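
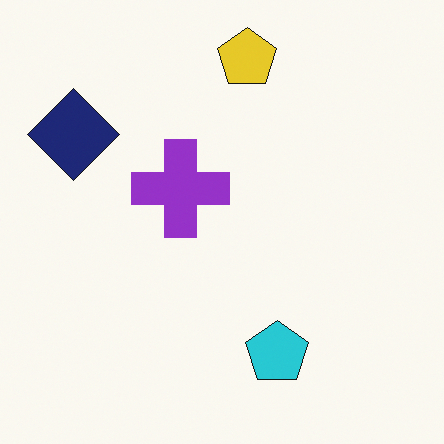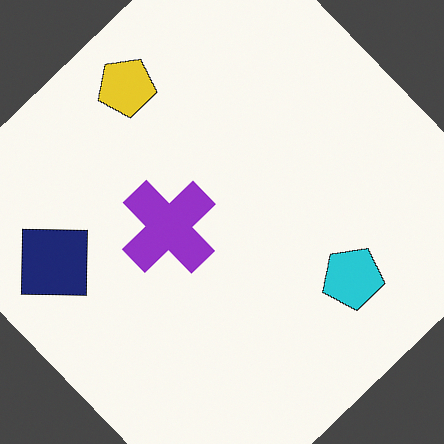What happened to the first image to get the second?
The image was rotated counter-clockwise by a large amount — several tens of degrees.

Every shape is tilted by the same angle and the image corners show triangular fill wedges — a whole-image rotation by a non-right angle.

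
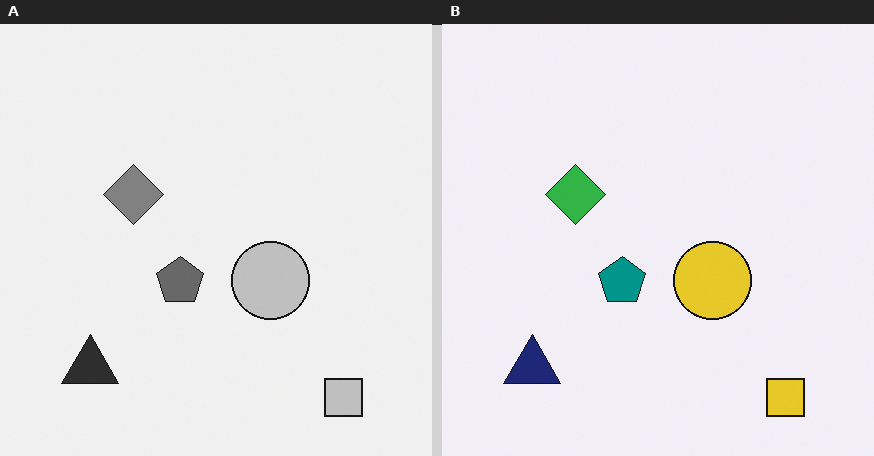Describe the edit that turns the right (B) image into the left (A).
The image was converted to grayscale.

All color is removed — every shape is now a shade of grey.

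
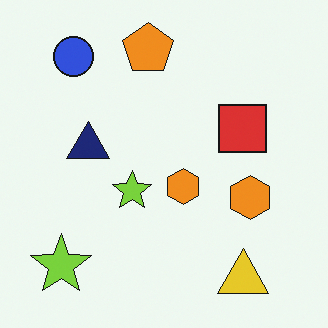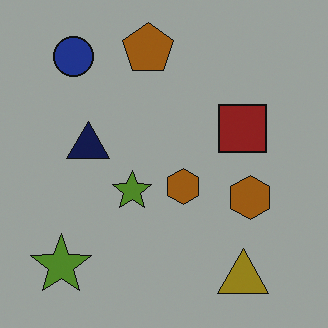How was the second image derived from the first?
The second image is the first darkened a lot.

Every pixel — background and shapes alike — is uniformly darkened.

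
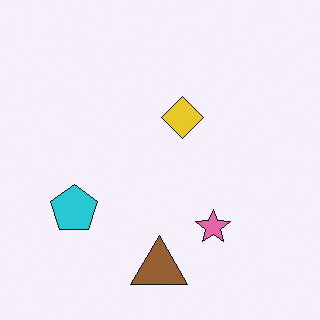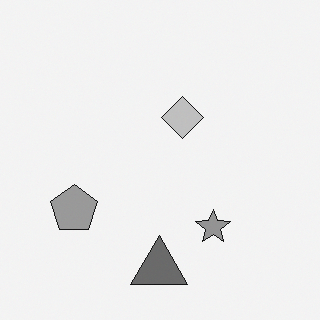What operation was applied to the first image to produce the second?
The transformation is: converted to grayscale.

All color is removed — every shape is now a shade of grey.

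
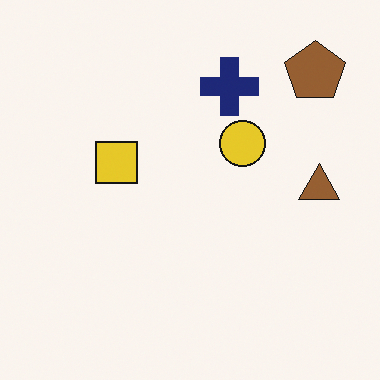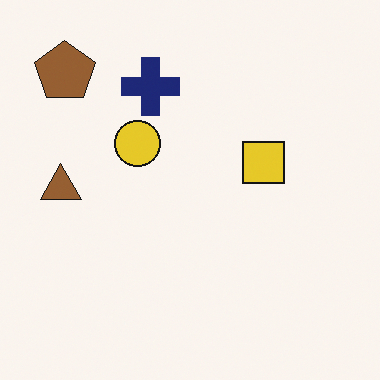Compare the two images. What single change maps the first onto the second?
The second image is the first flipped horizontally (left ↔ right).

The brown triangle is in the right of the first image and the left of the second — shapes on opposite sides of the vertical midline have swapped in a mirror flip.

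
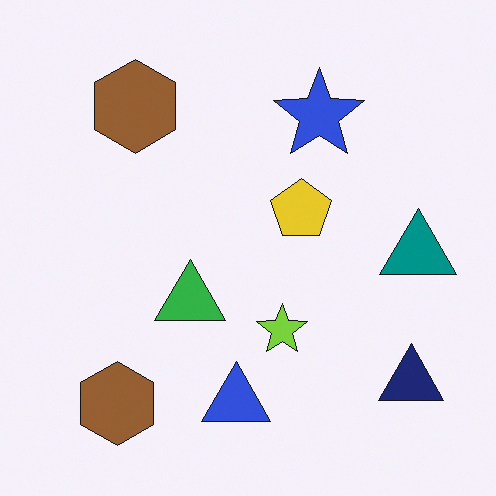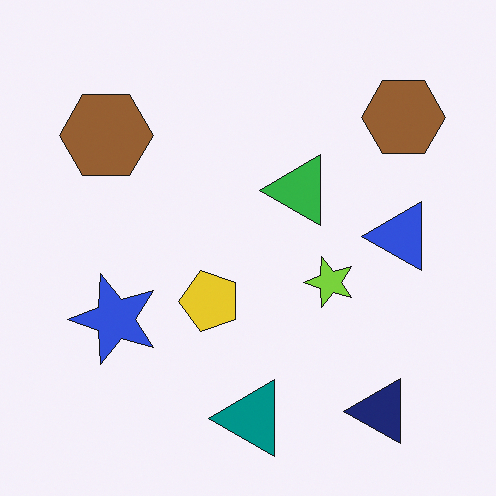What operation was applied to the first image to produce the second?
This is the original image transposed (reflected across the top-left ↔ bottom-right diagonal).

Shapes have swapped their row and column positions — what was in the top-right is now in the bottom-left — a diagonal reflection.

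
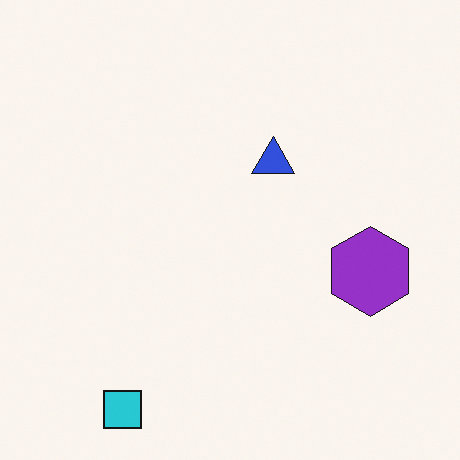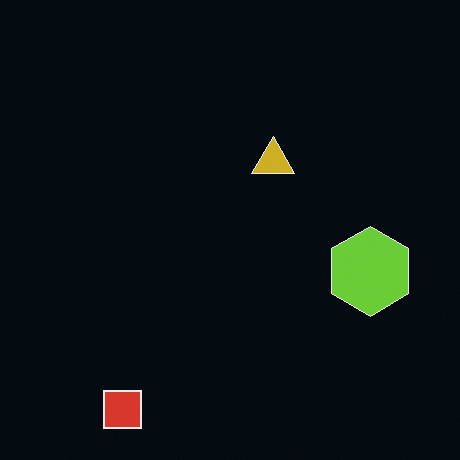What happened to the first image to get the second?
Color-inverted (negative).

The light background has become dark and every shape's color is its complement — a photographic negative.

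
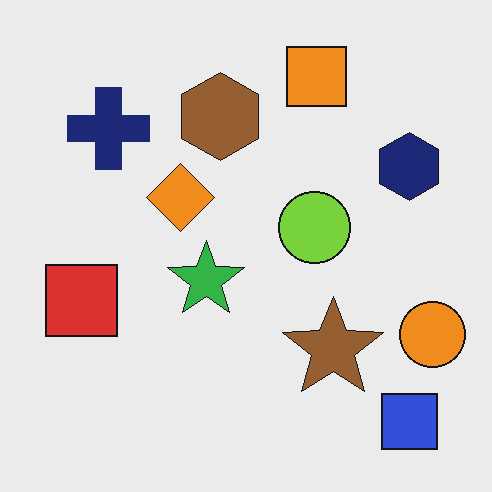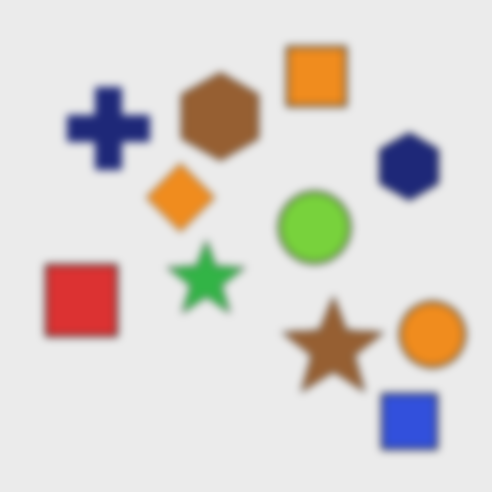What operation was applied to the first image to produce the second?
It was noticeably gaussian-blurred.

Shape edges and outlines are uniformly softened across the whole image.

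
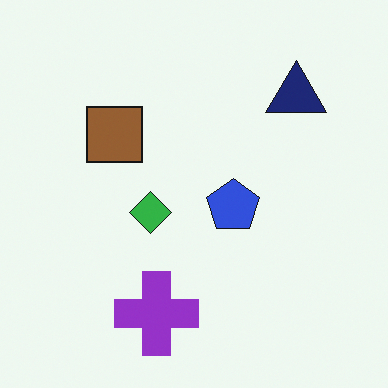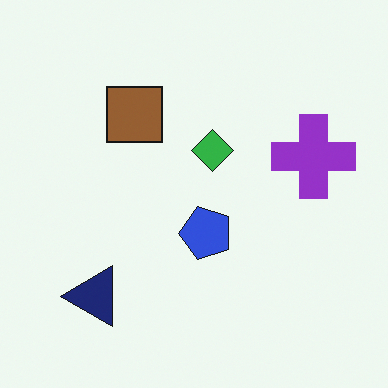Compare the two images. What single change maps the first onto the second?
The image was transposed (reflected across the top-left ↔ bottom-right diagonal).

Shapes have swapped their row and column positions — what was in the top-right is now in the bottom-left — a diagonal reflection.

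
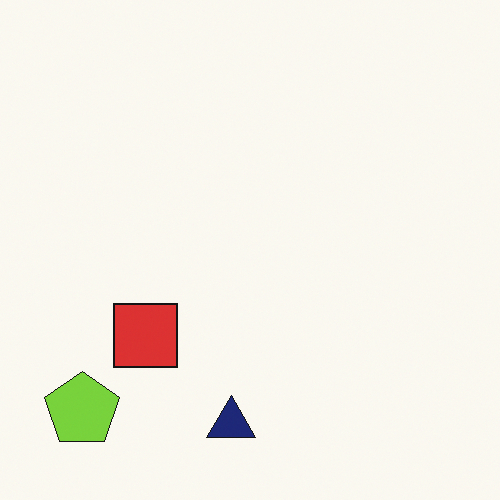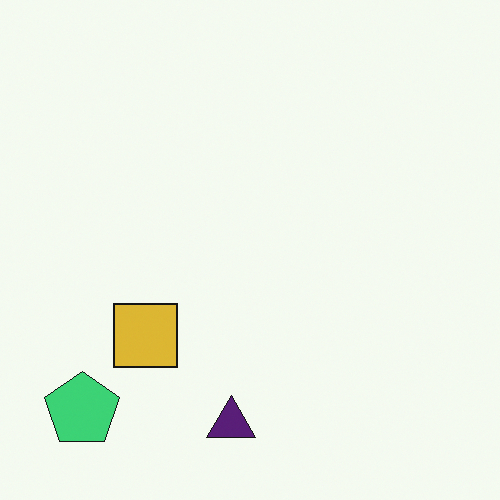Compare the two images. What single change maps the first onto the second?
The image was hue-shifted by a small amount.

Every shape's color has rotated by the same amount around the hue wheel — a uniform hue shift.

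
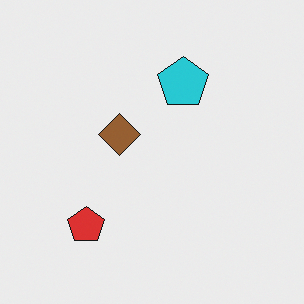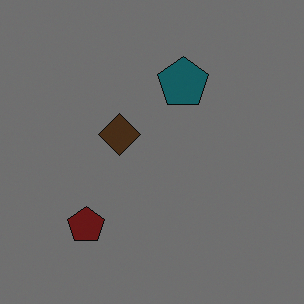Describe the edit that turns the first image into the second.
It was substantially darkened.

Every pixel — background and shapes alike — is uniformly darkened.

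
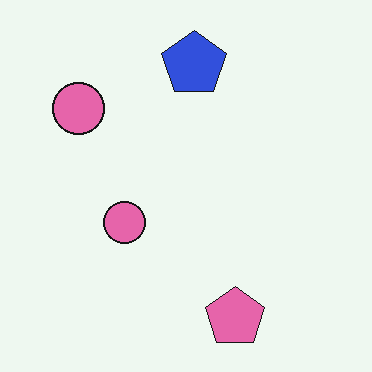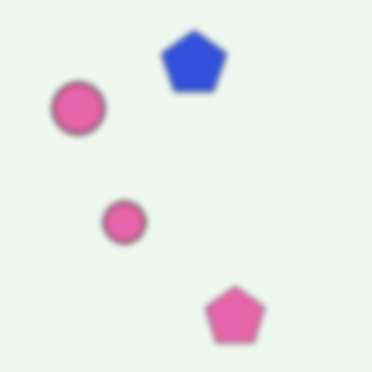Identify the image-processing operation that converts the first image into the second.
This is the original image moderately blurred.

Shape edges and outlines are uniformly softened across the whole image.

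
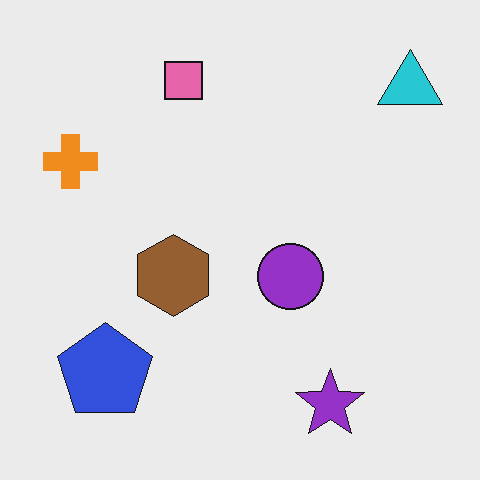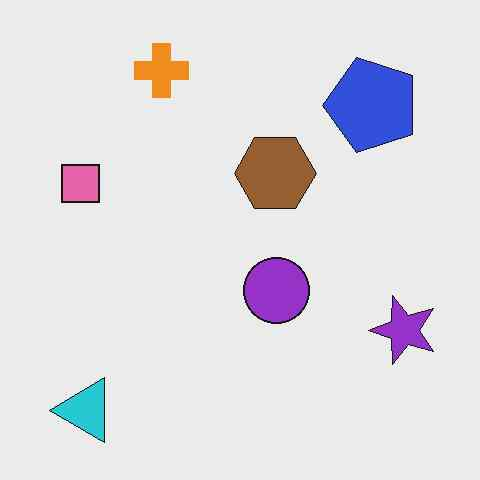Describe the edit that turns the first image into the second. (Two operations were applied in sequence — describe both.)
The transformation is: transposed (reflected across the top-left ↔ bottom-right diagonal), then JPEG-compressed with visible artifacts.

Shapes have swapped their row and column positions — what was in the top-right is now in the bottom-left — a diagonal reflection. Blocky 8×8 compression artifacts appear around shape edges and the flat background shows ringing — characteristic JPEG degradation.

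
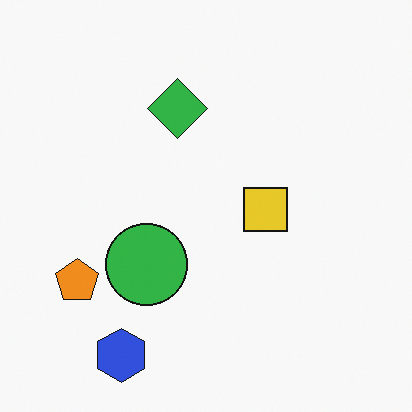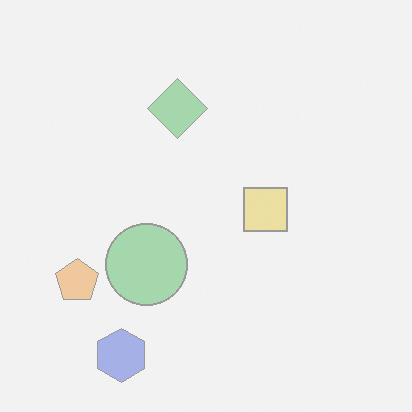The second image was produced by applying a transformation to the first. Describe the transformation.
This is the original image given much lower contrast.

Tones are pushed toward mid-grey across the whole image — a global contrast change.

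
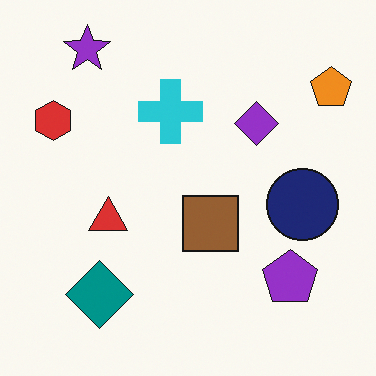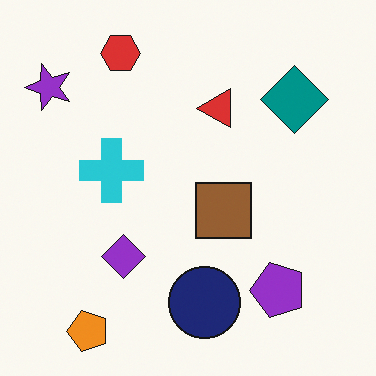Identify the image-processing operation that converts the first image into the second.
This is the original image transposed (reflected across the top-left ↔ bottom-right diagonal).

Shapes have swapped their row and column positions — what was in the top-right is now in the bottom-left — a diagonal reflection.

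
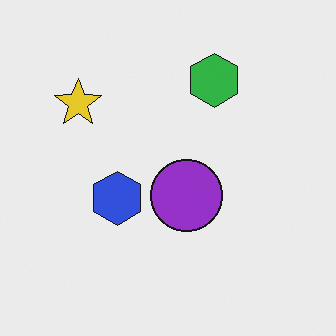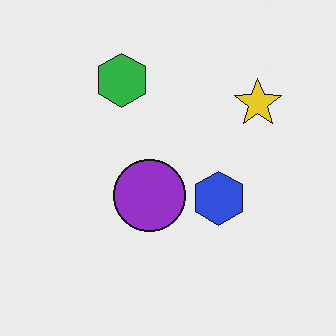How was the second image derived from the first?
The image was flipped horizontally (left ↔ right).

The yellow star is in the top-left of the first image and the top-right of the second — shapes on opposite sides of the vertical midline have swapped in a mirror flip.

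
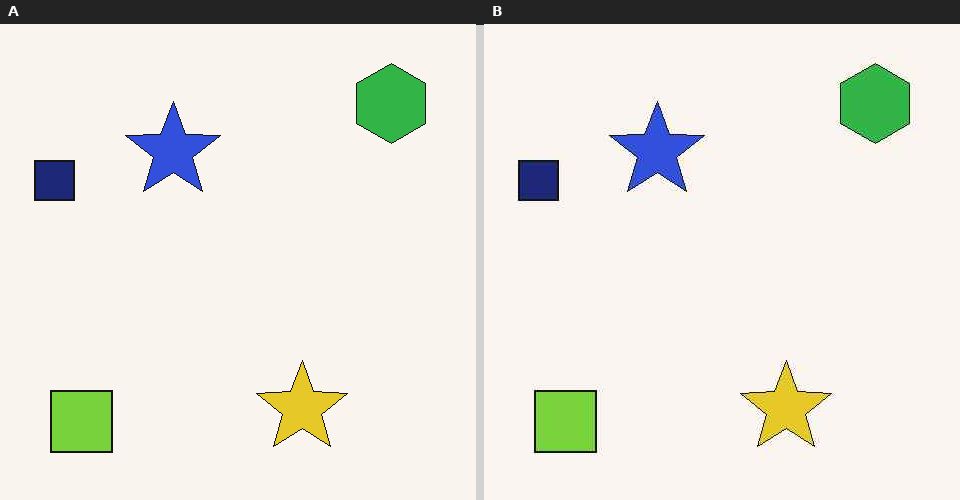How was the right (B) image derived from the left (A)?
The image was given moderate JPEG compression.

Blocky 8×8 compression artifacts appear around shape edges and the flat background shows ringing — characteristic JPEG degradation.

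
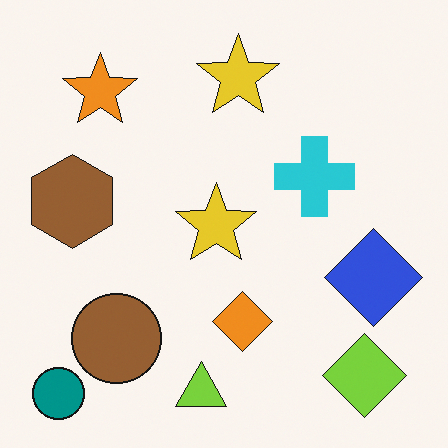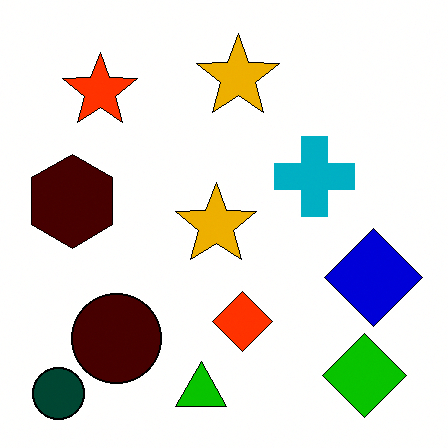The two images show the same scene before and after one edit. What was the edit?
The second image is the first given much higher contrast.

Tones are pushed away from mid-grey across the whole image — a global contrast change.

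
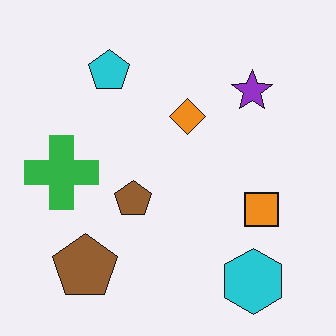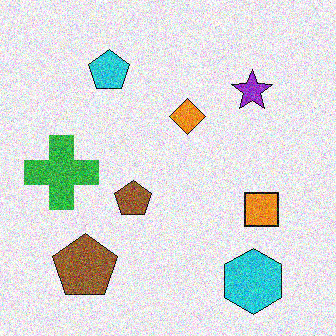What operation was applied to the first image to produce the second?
The image was degraded with a thick layer of grain.

Random speckle covers the whole image, including the flat background.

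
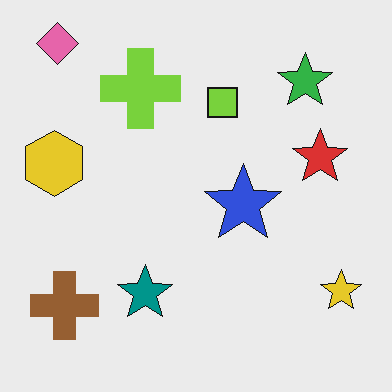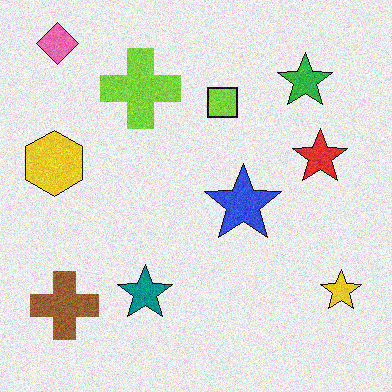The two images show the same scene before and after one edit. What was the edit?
Degraded with moderate additive noise.

Random speckle covers the whole image, including the flat background.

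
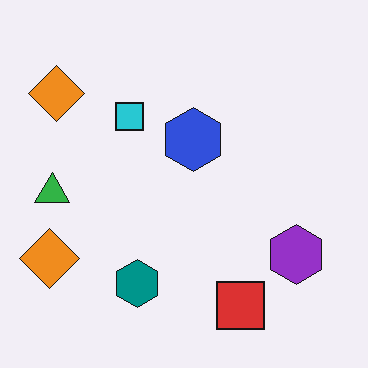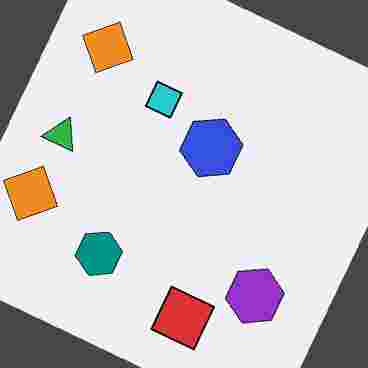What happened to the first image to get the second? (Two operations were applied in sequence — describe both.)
Rotated clockwise by a clearly visible amount, then degraded with heavy JPEG compression.

Every shape is tilted by the same angle and the image corners show triangular fill wedges — a whole-image rotation by a non-right angle. Blocky 8×8 compression artifacts appear around shape edges and the flat background shows ringing — characteristic JPEG degradation.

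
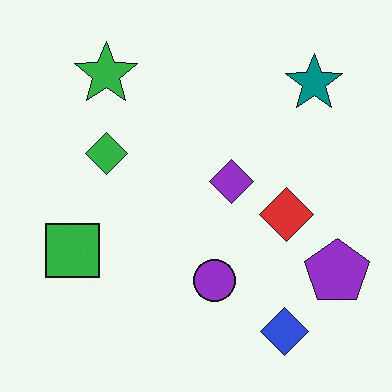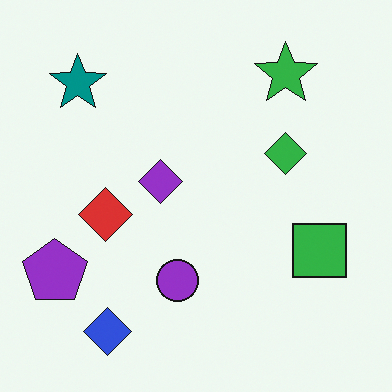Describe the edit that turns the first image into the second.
The transformation is: flipped horizontally (left ↔ right).

The purple pentagon is in the bottom-right of the first image and the bottom-left of the second — shapes on opposite sides of the vertical midline have swapped in a mirror flip.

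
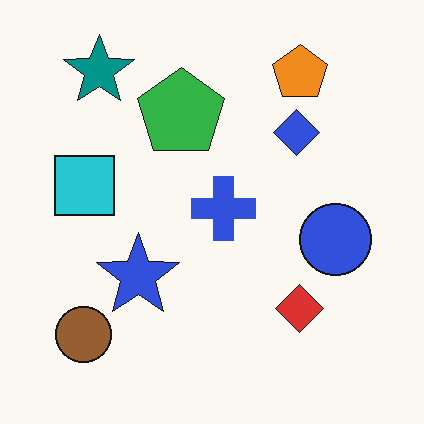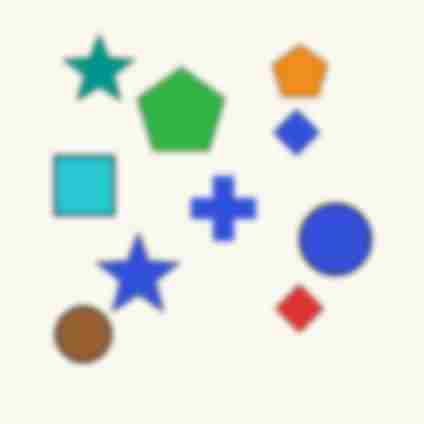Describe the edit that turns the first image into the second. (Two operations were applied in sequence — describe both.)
This is the original image noticeably gaussian-blurred, then heavily JPEG-compressed with obvious blocking artifacts.

Shape edges and outlines are uniformly softened across the whole image. Blocky 8×8 compression artifacts appear around shape edges and the flat background shows ringing — characteristic JPEG degradation.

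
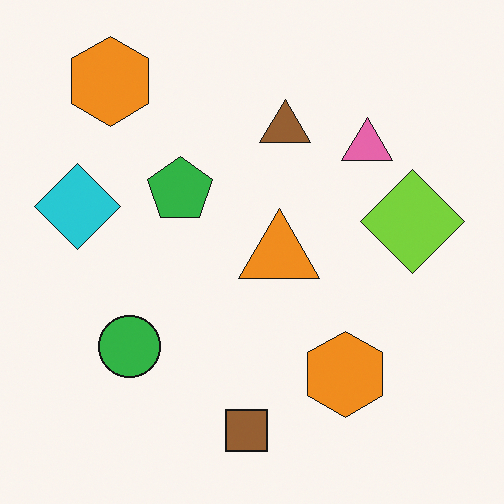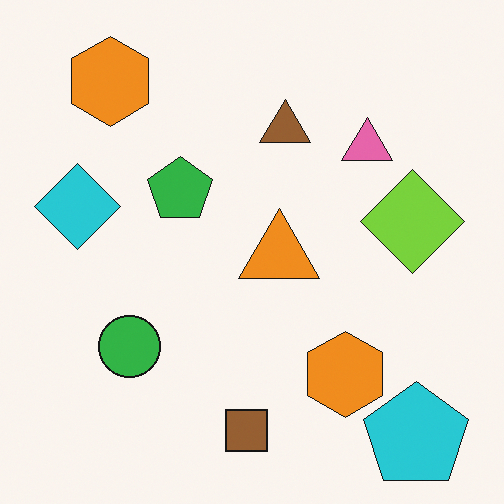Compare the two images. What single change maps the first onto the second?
The transformation is: overlaid with an additional cyan pentagon.

A cyan pentagon appears in the second image that is absent from the first.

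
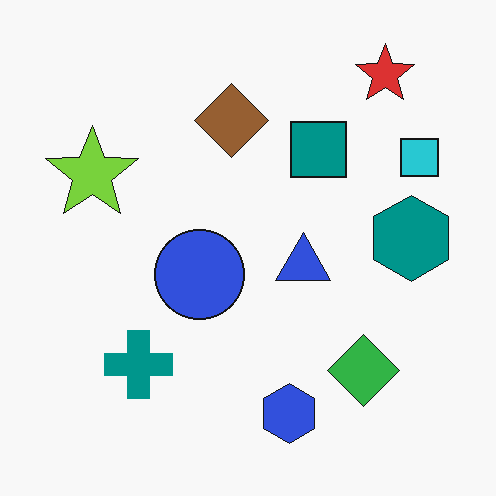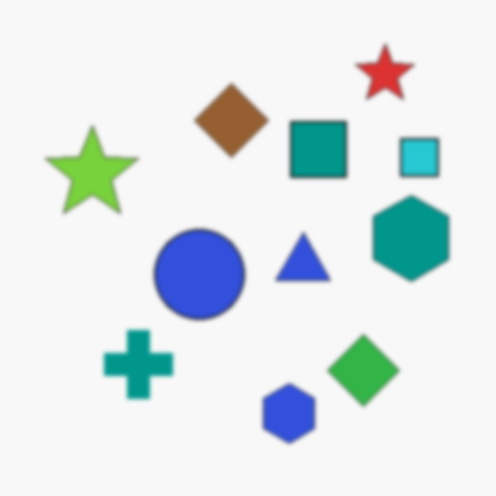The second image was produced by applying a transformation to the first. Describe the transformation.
The image was slightly softened.

Shape edges and outlines are uniformly softened across the whole image.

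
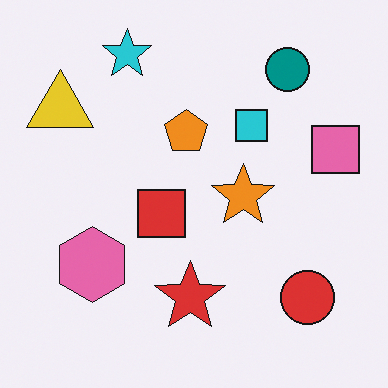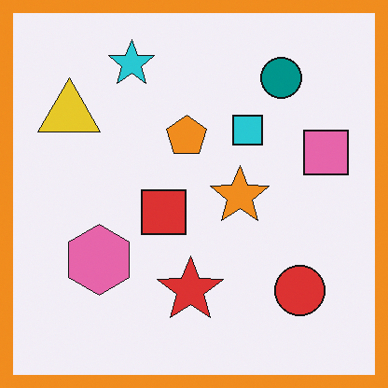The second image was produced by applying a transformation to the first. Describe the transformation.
The image was framed with a orange border.

A solid orange frame runs around the edge of the second image, with the content slightly shrunk inside it.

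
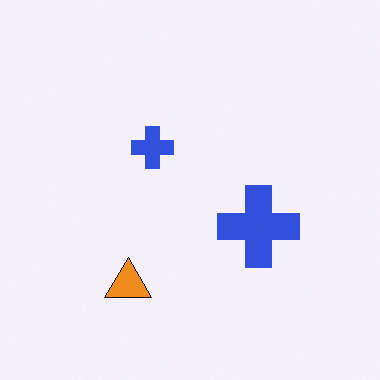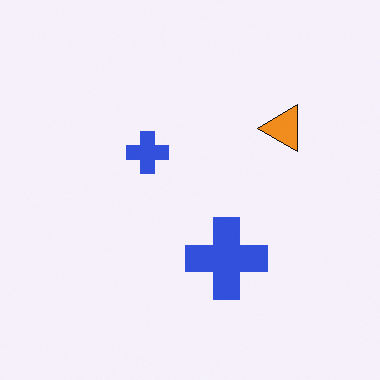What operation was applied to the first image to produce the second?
The image was transposed (reflected across the top-left ↔ bottom-right diagonal).

Shapes have swapped their row and column positions — what was in the top-right is now in the bottom-left — a diagonal reflection.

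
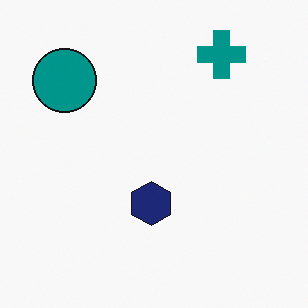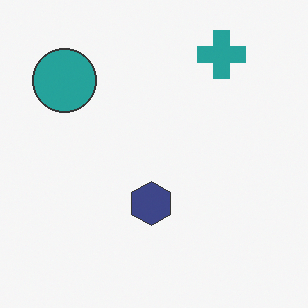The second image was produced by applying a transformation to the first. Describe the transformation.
The second image is the first given slightly reduced contrast.

Tones are pushed toward mid-grey across the whole image — a global contrast change.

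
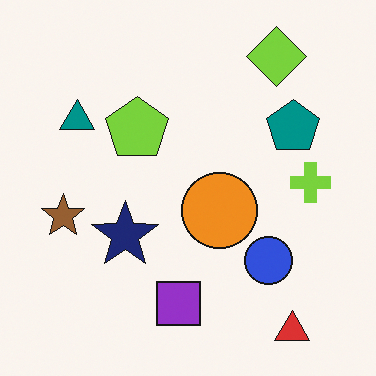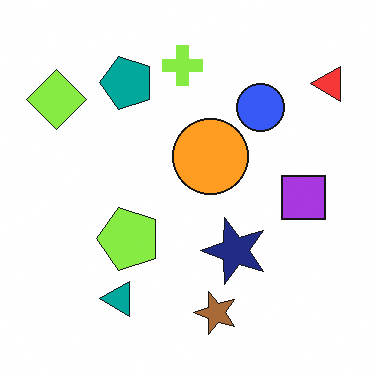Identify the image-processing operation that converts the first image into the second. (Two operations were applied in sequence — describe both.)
The second image is the first slightly brightened, then rotated 90° counter-clockwise.

Every pixel — background and shapes alike — is uniformly brightened. The red triangle sits in the bottom-right of the first image and the top-right of the second — consistent with a whole-image 90° counter-clockwise rotation.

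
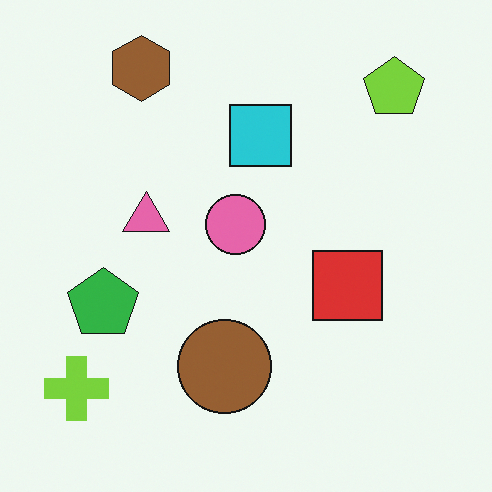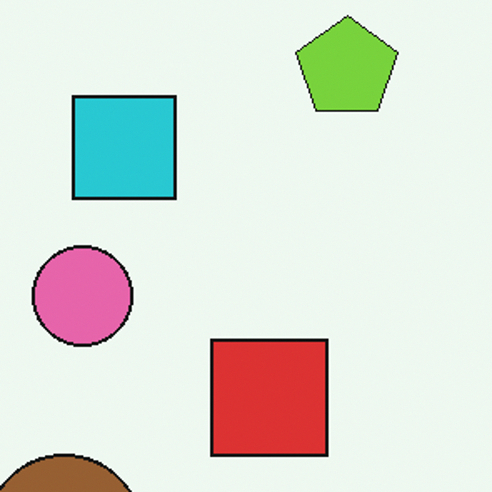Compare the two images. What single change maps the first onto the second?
This is the original image cropped tightly and scaled back up.

The visible shapes are larger and the field of view is narrower; shapes near the original edges may be partly or wholly outside the frame — a crop-and-rescale.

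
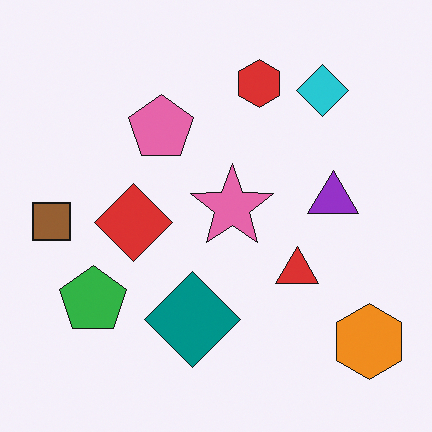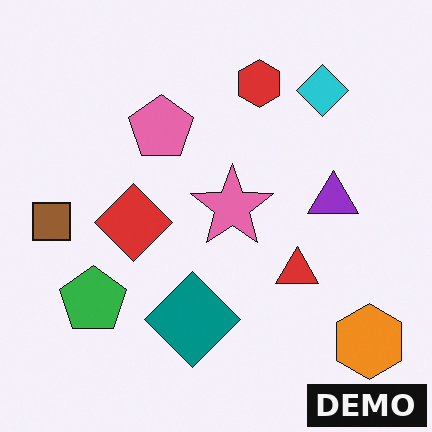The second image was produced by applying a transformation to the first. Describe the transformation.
It was watermarked with the text "DEMO" in the lower-right corner.

A dark label reading "DEMO" appears in the lower-right corner.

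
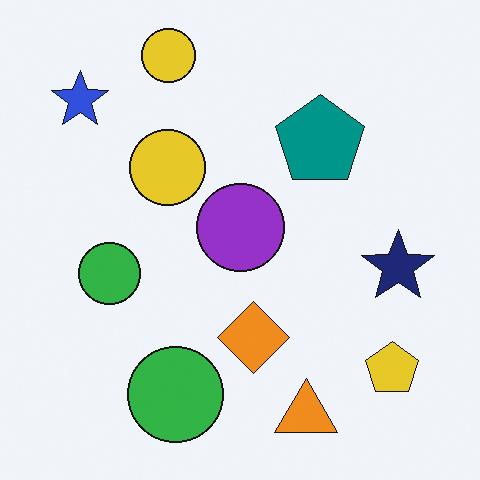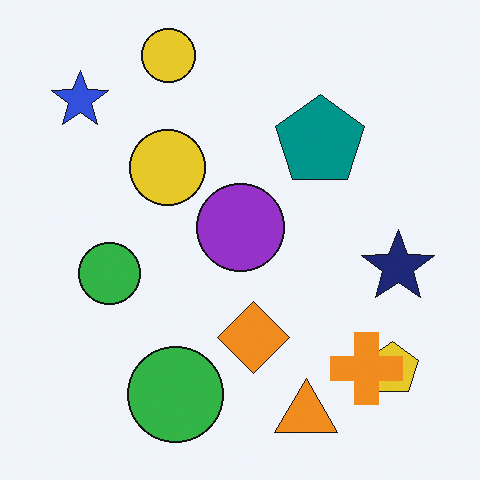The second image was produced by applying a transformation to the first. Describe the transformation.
The second image is the first overlaid with an additional orange cross.

An orange cross appears in the second image that is absent from the first.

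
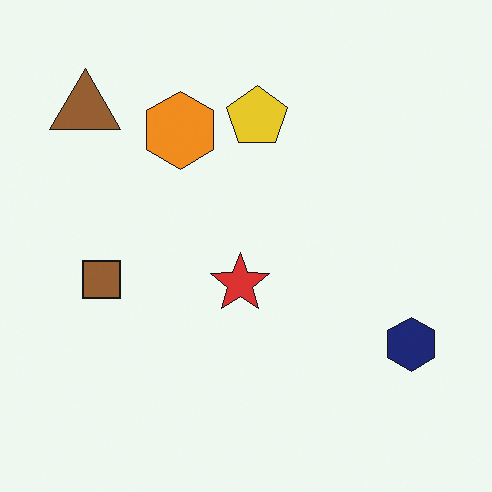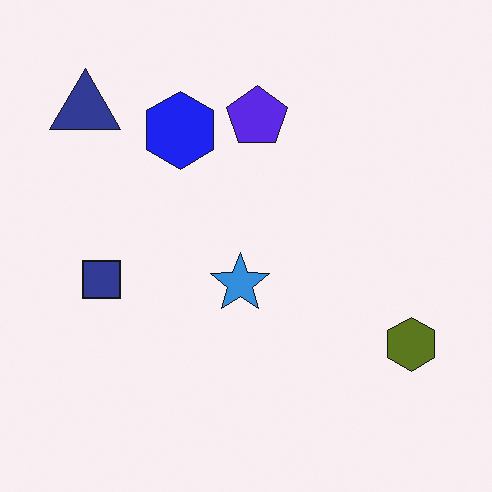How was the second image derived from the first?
The second image is the first hue-shifted by a large amount.

Every shape's color has rotated by the same amount around the hue wheel — a uniform hue shift.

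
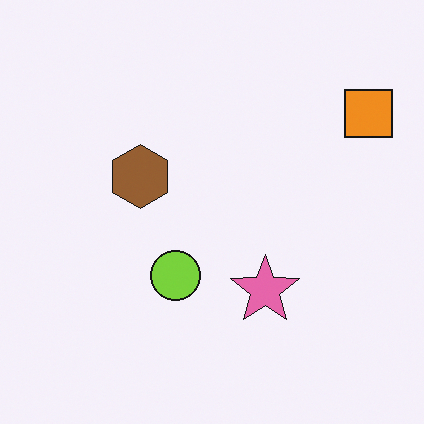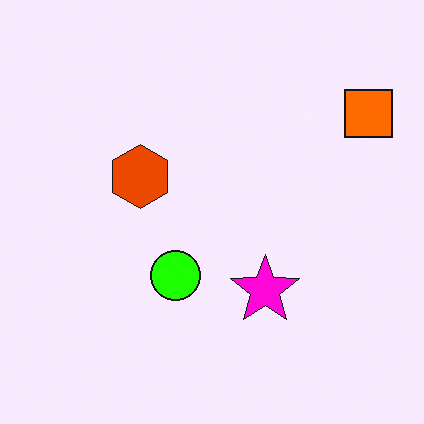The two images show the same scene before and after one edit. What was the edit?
The transformation is: made much more vivid (saturation change).

All colors are more vivid — a global saturation change.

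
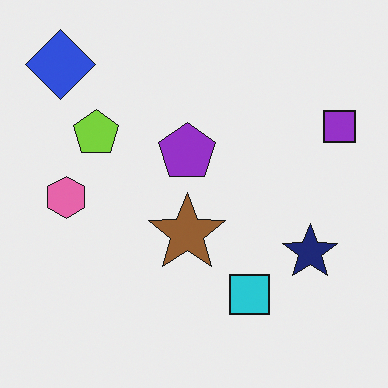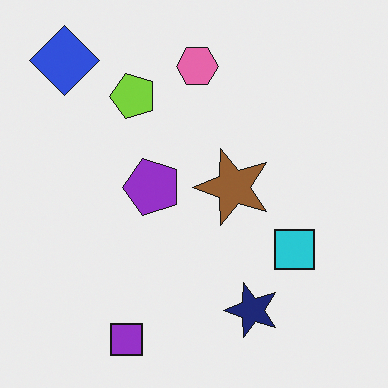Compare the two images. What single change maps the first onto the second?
This is the original image transposed (reflected across the top-left ↔ bottom-right diagonal).

Shapes have swapped their row and column positions — what was in the top-right is now in the bottom-left — a diagonal reflection.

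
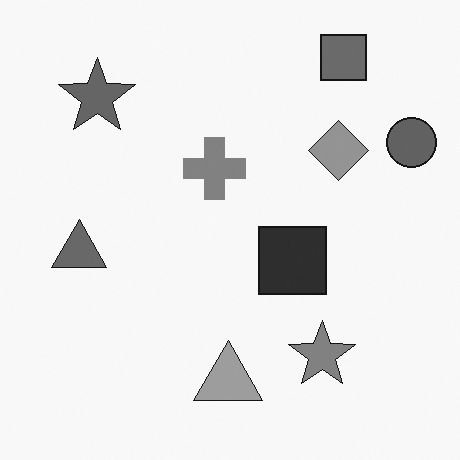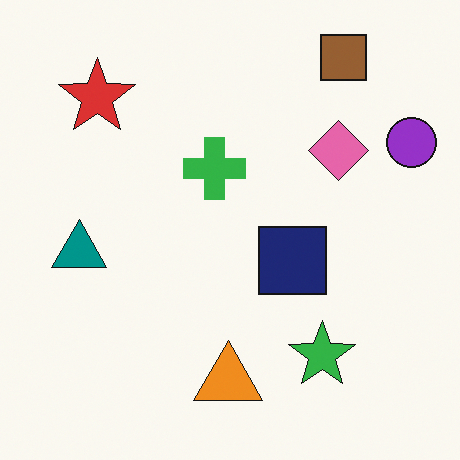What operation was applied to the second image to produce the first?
The first image is the second converted to grayscale.

All color is removed — every shape is now a shade of grey.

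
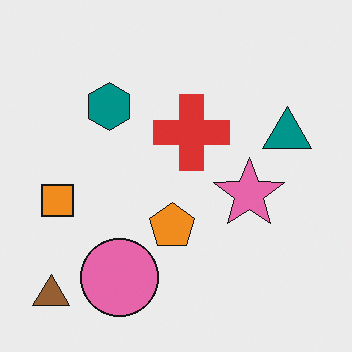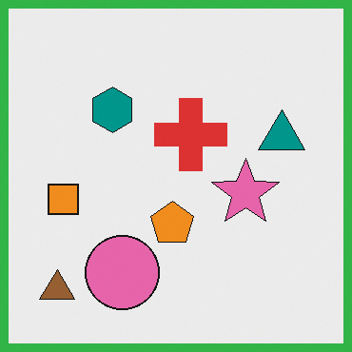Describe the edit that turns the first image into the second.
Framed with a green border.

A solid green frame runs around the edge of the second image, with the content slightly shrunk inside it.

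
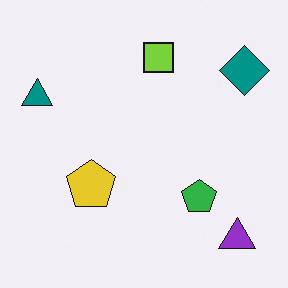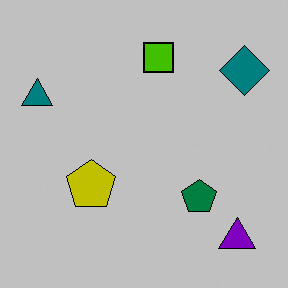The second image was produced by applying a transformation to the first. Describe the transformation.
The transformation is: aggressively posterized.

Each flat color has snapped to a coarser quantized level — most visibly, the near-white background has dropped to a flat grey.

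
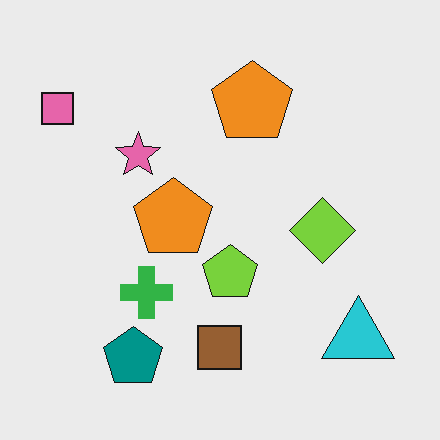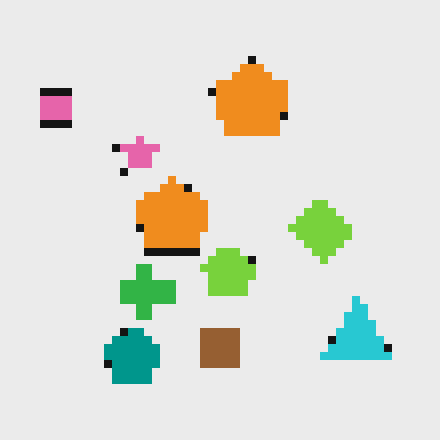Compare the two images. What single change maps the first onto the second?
The transformation is: pixelated into visible square blocks.

Shapes are reduced to large square blocks; fine edges and outlines are lost — a downscale-then-upscale (mosaic) effect.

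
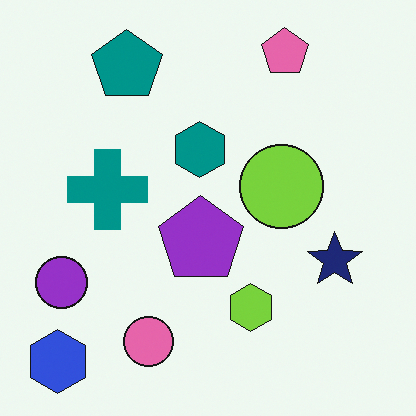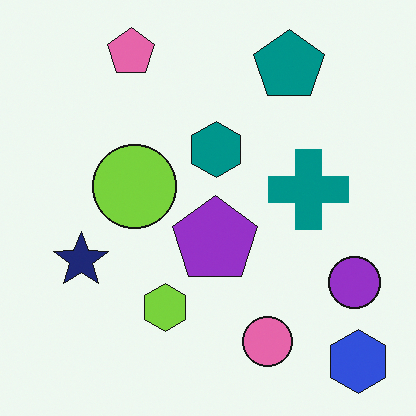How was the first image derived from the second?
The transformation is: flipped horizontally (left ↔ right).

The blue hexagon is in the bottom-right of the second image and the bottom-left of the first — shapes on opposite sides of the vertical midline have swapped in a mirror flip.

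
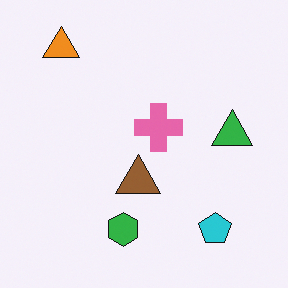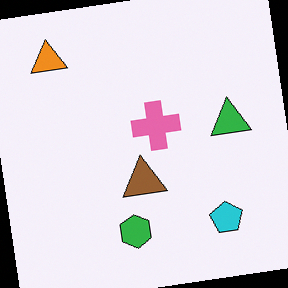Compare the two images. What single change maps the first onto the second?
The transformation is: rotated counter-clockwise by a small amount.

Every shape is tilted by the same angle and the image corners show triangular fill wedges — a whole-image rotation by a non-right angle.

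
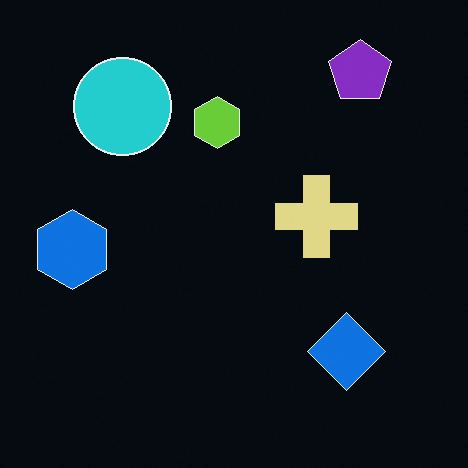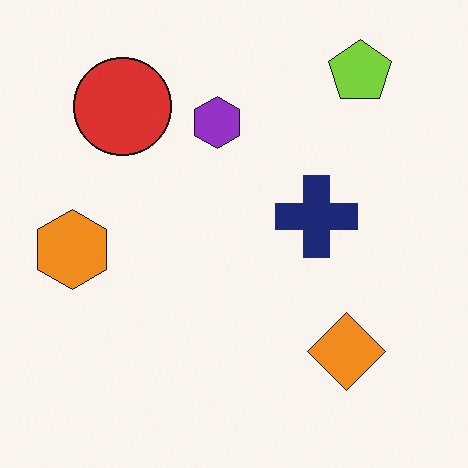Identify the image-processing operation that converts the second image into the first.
Color-inverted (negative).

The light background has become dark and every shape's color is its complement — a photographic negative.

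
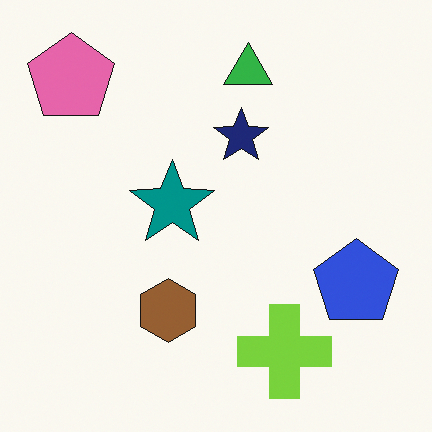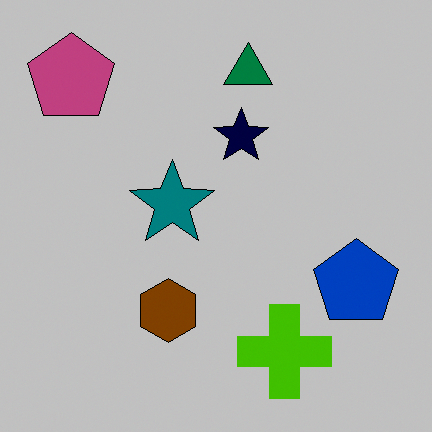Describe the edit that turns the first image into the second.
The transformation is: heavily posterized to just a handful of flat colors.

Each flat color has snapped to a coarser quantized level — most visibly, the near-white background has dropped to a flat grey.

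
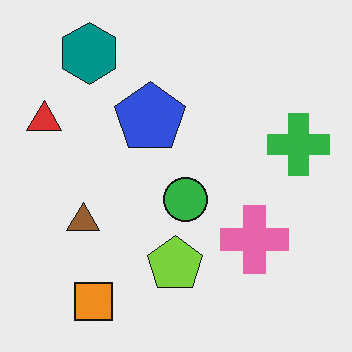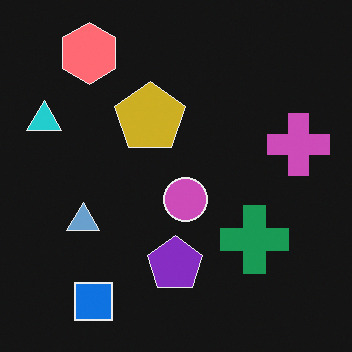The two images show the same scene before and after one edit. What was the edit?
The transformation is: color-inverted (negative).

The light background has become dark and every shape's color is its complement — a photographic negative.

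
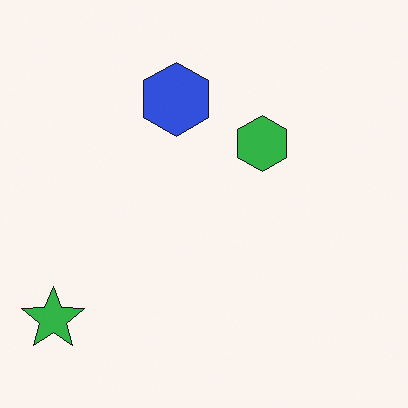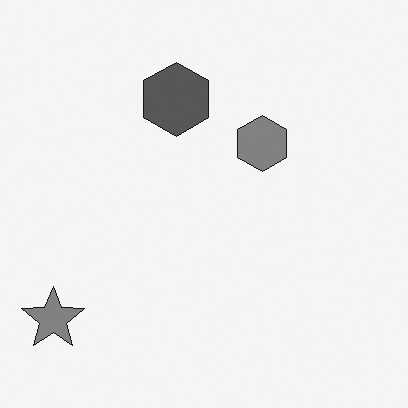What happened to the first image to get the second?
Converted to grayscale.

All color is removed — every shape is now a shade of grey.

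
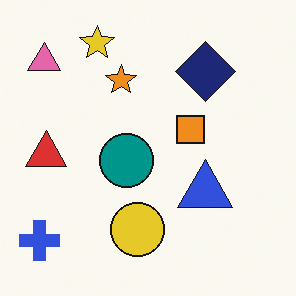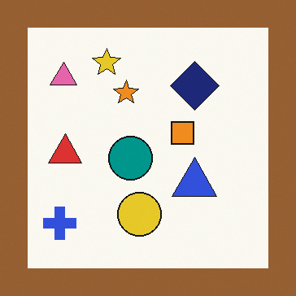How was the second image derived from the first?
The image was framed with a brown border.

A solid brown frame runs around the edge of the second image, with the content slightly shrunk inside it.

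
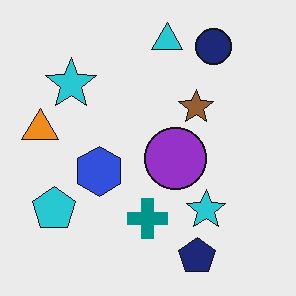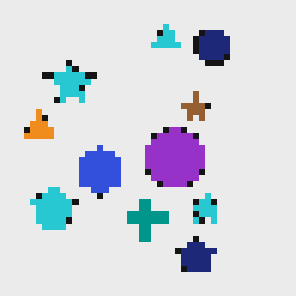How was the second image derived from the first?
The image was pixelated into visible square blocks.

Shapes are reduced to large square blocks; fine edges and outlines are lost — a downscale-then-upscale (mosaic) effect.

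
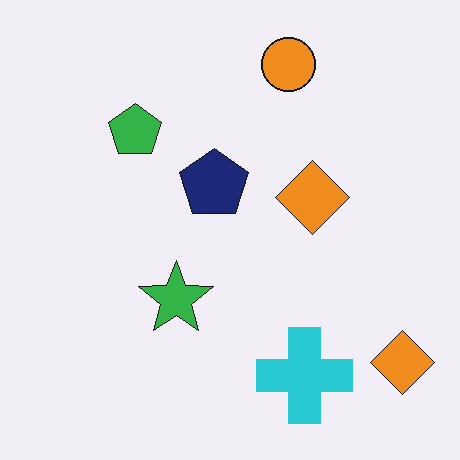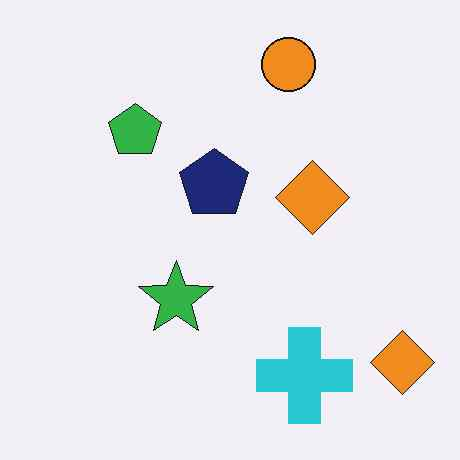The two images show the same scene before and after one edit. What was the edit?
The second image is the first JPEG-compressed with visible artifacts.

Blocky 8×8 compression artifacts appear around shape edges and the flat background shows ringing — characteristic JPEG degradation.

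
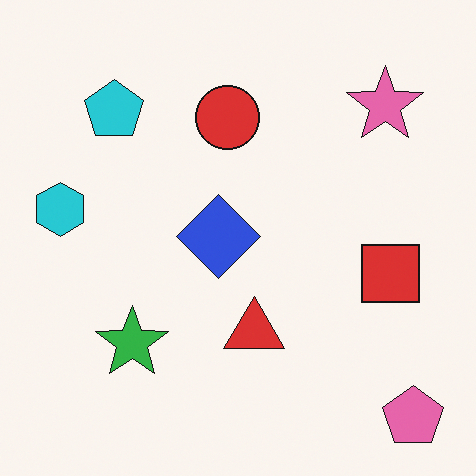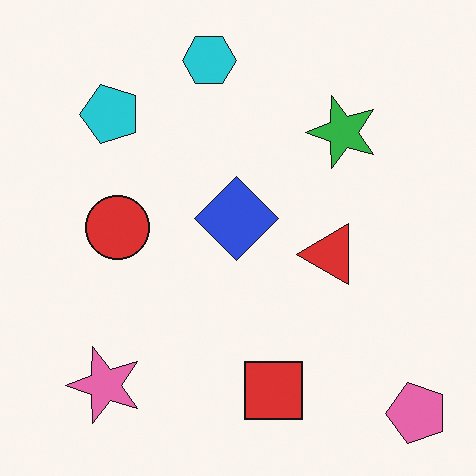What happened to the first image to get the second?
The image was transposed (reflected across the top-left ↔ bottom-right diagonal).

Shapes have swapped their row and column positions — what was in the top-right is now in the bottom-left — a diagonal reflection.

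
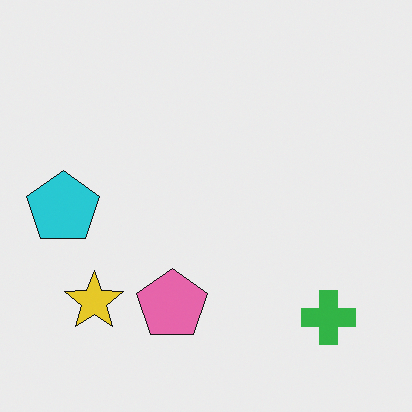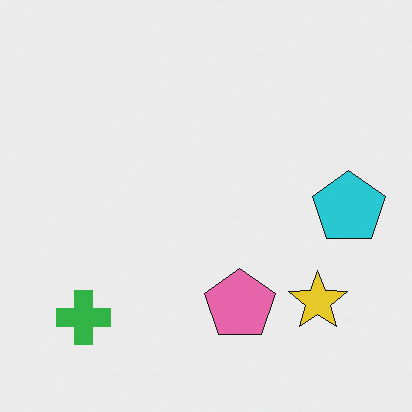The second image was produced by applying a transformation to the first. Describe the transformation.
The image was flipped horizontally (left ↔ right).

The cyan pentagon is in the left of the first image and the right of the second — shapes on opposite sides of the vertical midline have swapped in a mirror flip.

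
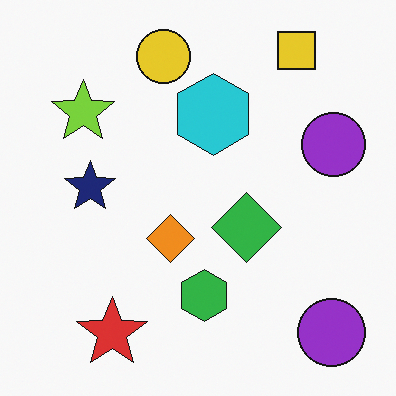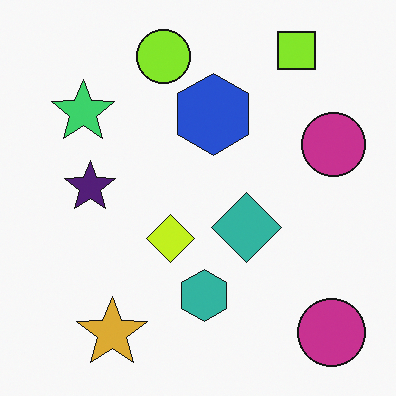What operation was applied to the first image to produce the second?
The second image is the first hue-shifted slightly.

Every shape's color has rotated by the same amount around the hue wheel — a uniform hue shift.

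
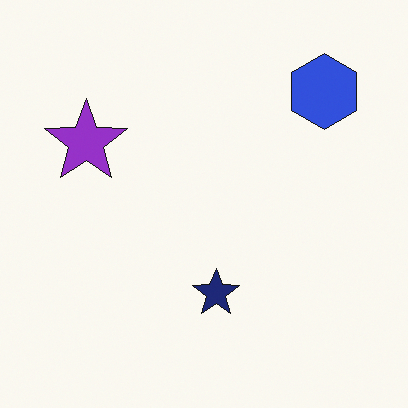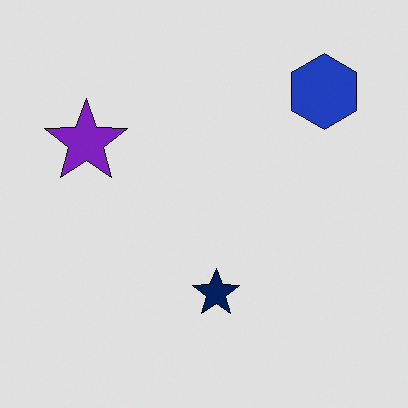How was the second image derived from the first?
This is the original image moderately posterized.

Each flat color has snapped to a coarser quantized level — most visibly, the near-white background has dropped to a flat grey.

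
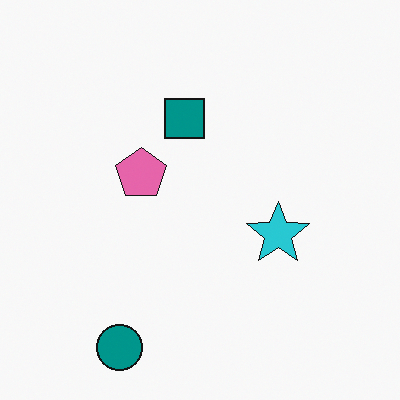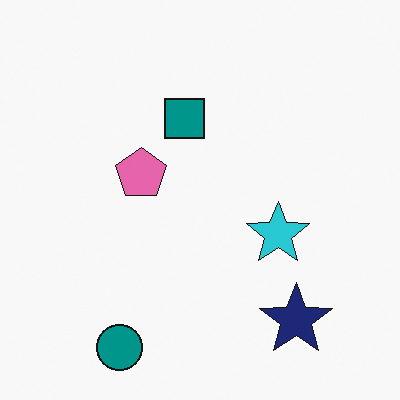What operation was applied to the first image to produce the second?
The transformation is: overlaid with an additional navy star.

A navy star appears in the second image that is absent from the first.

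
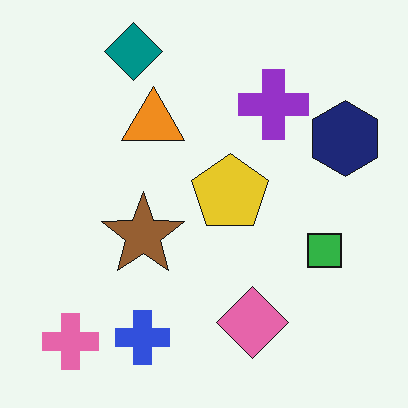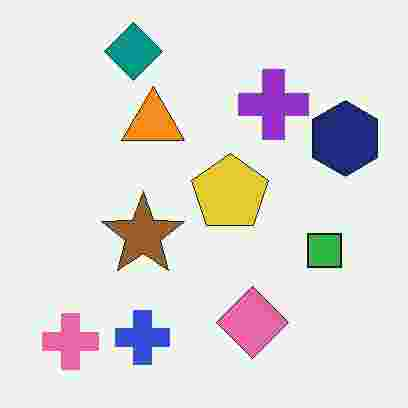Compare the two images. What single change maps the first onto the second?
Heavily JPEG-compressed with obvious blocking artifacts.

Blocky 8×8 compression artifacts appear around shape edges and the flat background shows ringing — characteristic JPEG degradation.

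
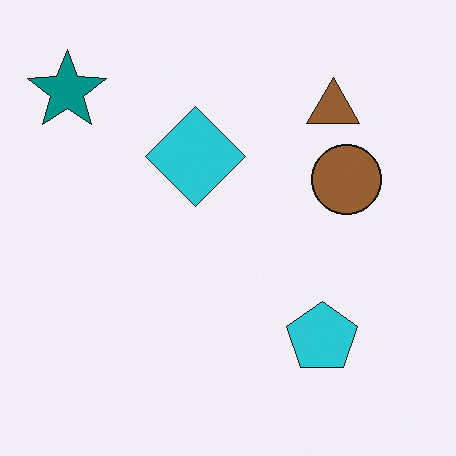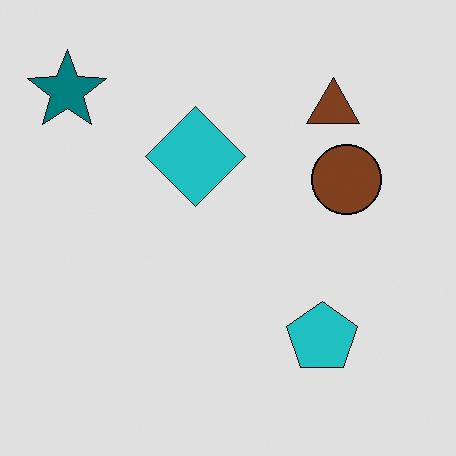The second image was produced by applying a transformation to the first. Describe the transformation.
Moderately posterized.

Each flat color has snapped to a coarser quantized level — most visibly, the near-white background has dropped to a flat grey.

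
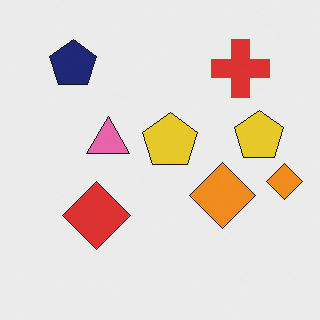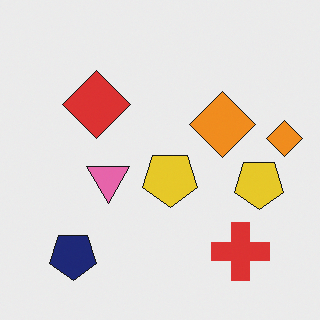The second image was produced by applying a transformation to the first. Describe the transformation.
The image was flipped vertically (top ↔ bottom).

The navy pentagon is in the top-left of the first image and the bottom-left of the second — shapes on opposite sides of the horizontal midline have swapped in a mirror flip.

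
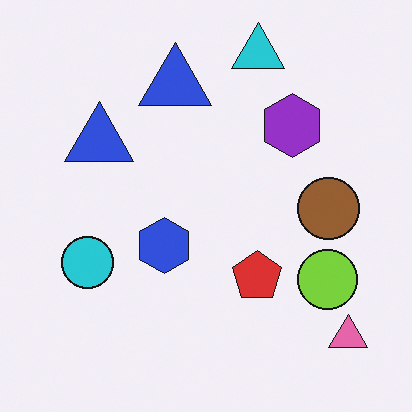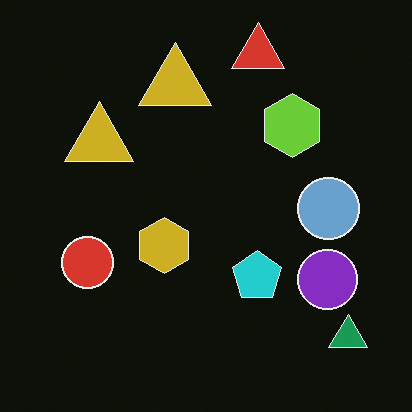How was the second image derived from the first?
It was color-inverted (negative).

The light background has become dark and every shape's color is its complement — a photographic negative.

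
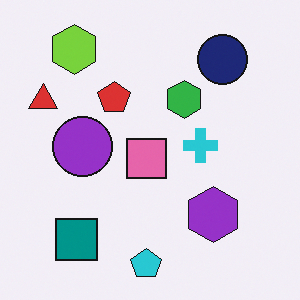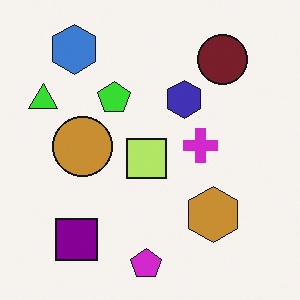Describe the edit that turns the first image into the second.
The second image is the first hue-shifted through roughly a third of the color wheel.

Every shape's color has rotated by the same amount around the hue wheel — a uniform hue shift.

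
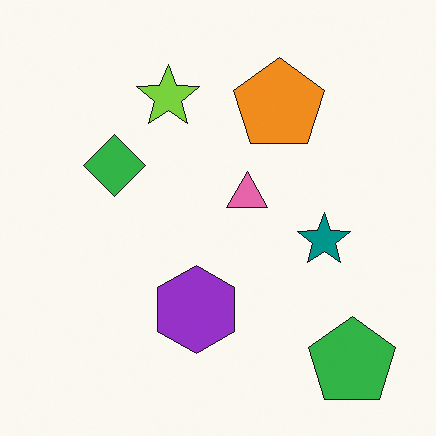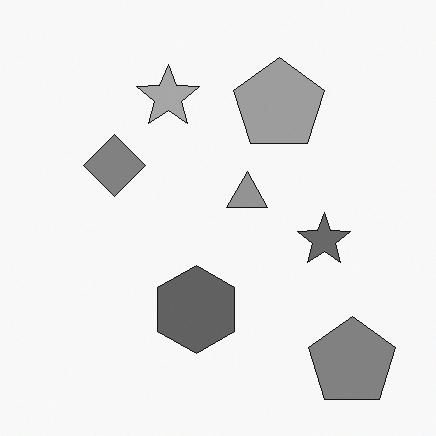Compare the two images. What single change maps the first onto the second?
The transformation is: converted to grayscale.

All color is removed — every shape is now a shade of grey.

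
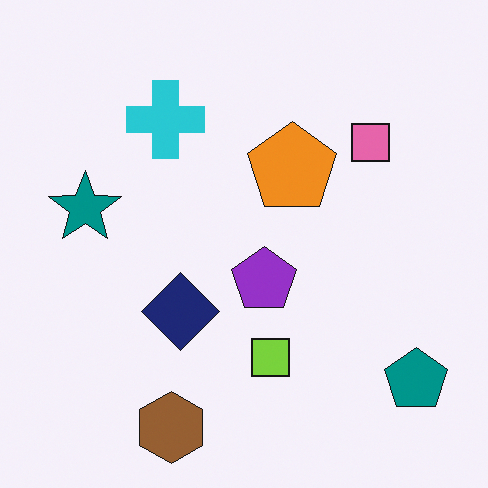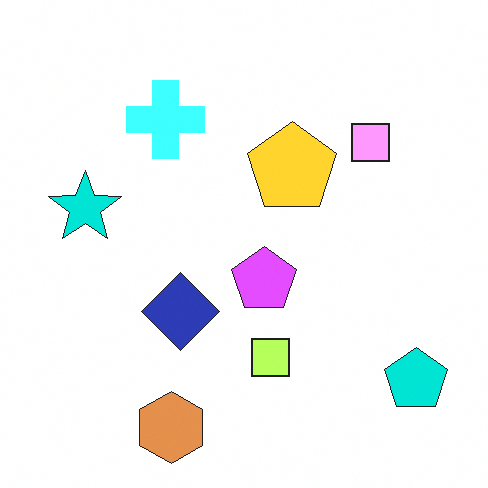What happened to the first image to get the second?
It was brightened a lot.

Every pixel — background and shapes alike — is uniformly brightened.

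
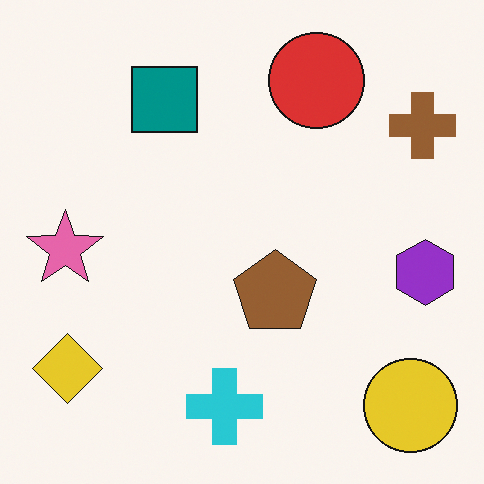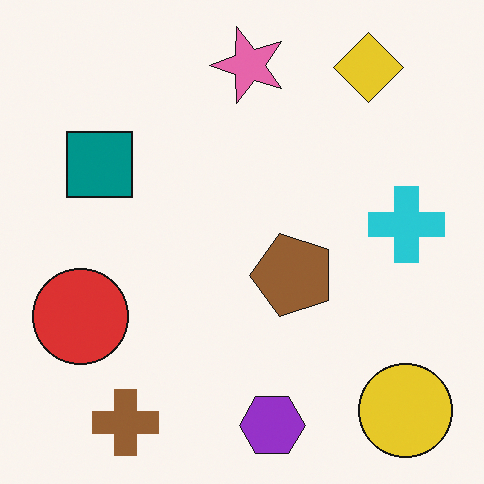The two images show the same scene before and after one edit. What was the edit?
This is the original image transposed (reflected across the top-left ↔ bottom-right diagonal).

Shapes have swapped their row and column positions — what was in the top-right is now in the bottom-left — a diagonal reflection.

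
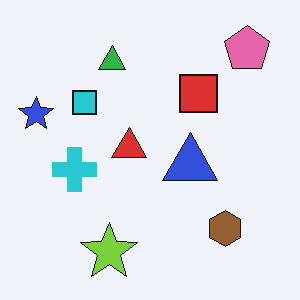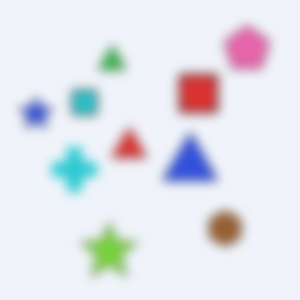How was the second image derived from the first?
The transformation is: strongly gaussian-blurred.

Shape edges and outlines are uniformly softened across the whole image.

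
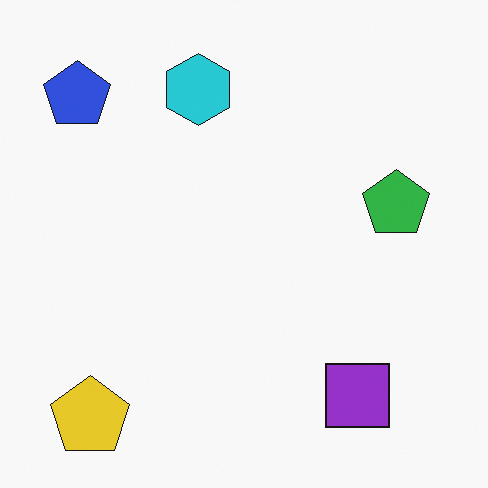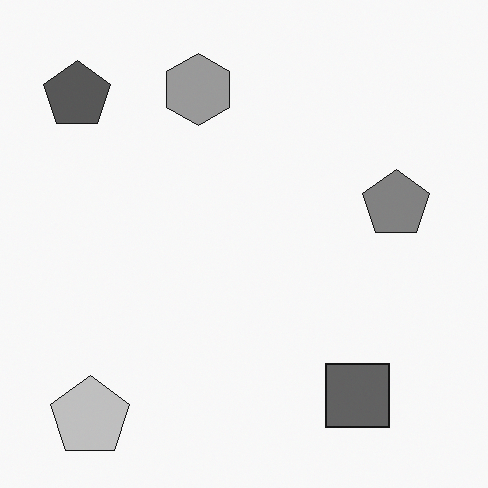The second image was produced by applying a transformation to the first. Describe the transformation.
The second image is the first converted to grayscale.

All color is removed — every shape is now a shade of grey.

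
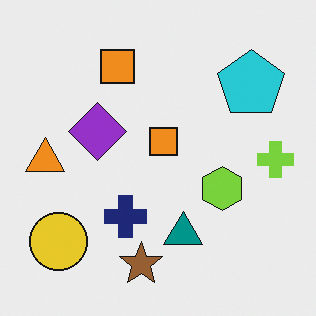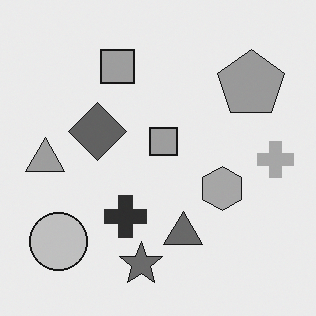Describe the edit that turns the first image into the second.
This is the original image converted to grayscale.

All color is removed — every shape is now a shade of grey.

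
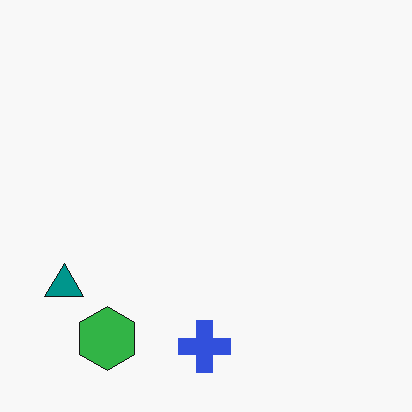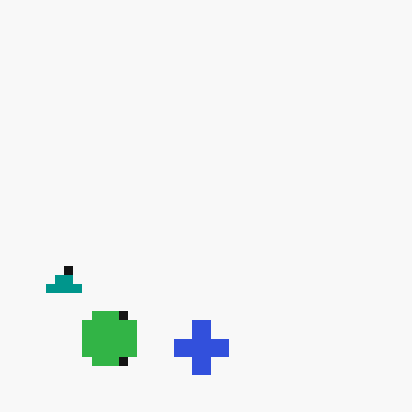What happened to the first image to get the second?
This is the original image heavily pixelated into large blocks.

Shapes are reduced to large square blocks; fine edges and outlines are lost — a downscale-then-upscale (mosaic) effect.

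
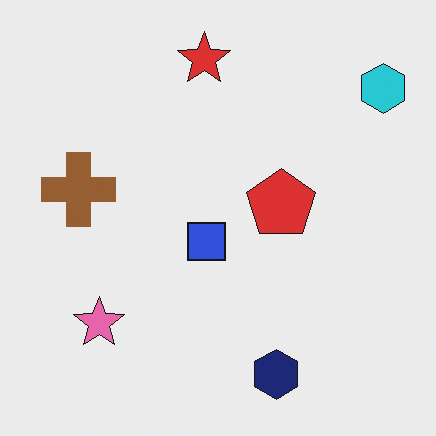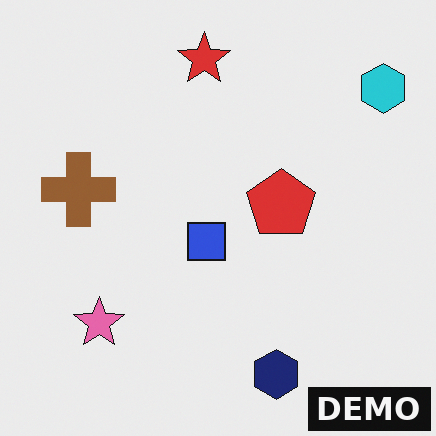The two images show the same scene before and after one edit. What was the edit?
The image was watermarked with the text "DEMO" in the lower-right corner.

A dark label reading "DEMO" appears in the lower-right corner.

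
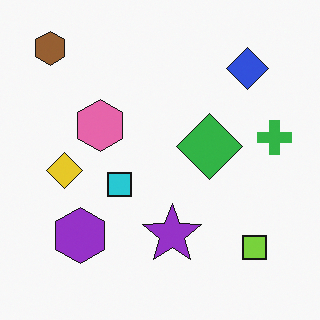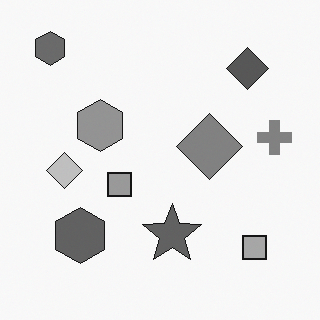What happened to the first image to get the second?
The image was converted to grayscale.

All color is removed — every shape is now a shade of grey.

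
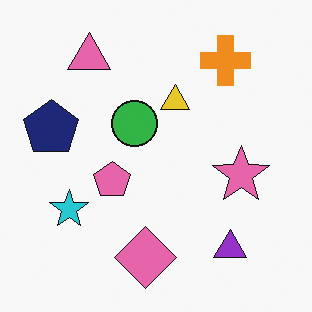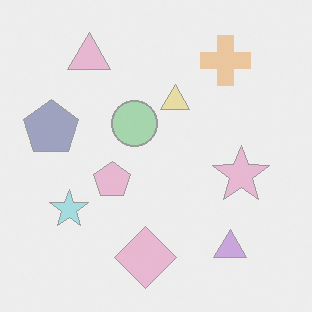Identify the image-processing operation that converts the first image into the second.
The image was given much lower contrast.

Tones are pushed toward mid-grey across the whole image — a global contrast change.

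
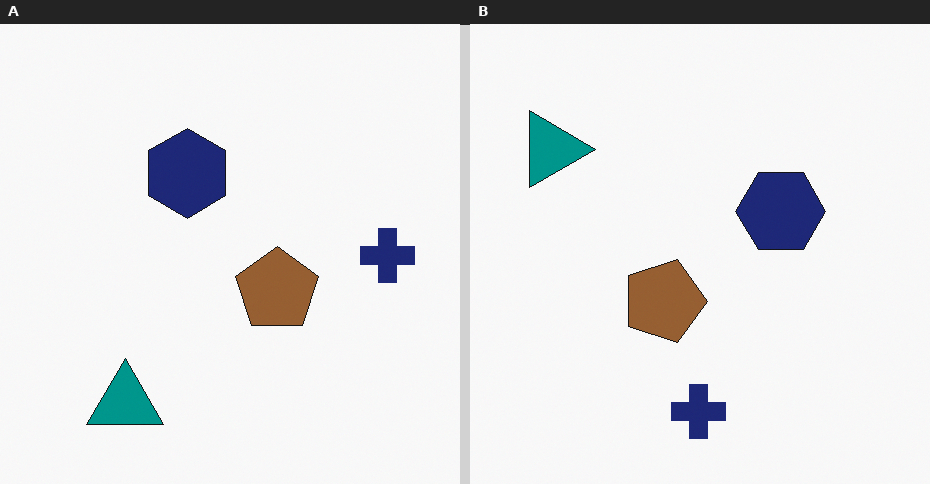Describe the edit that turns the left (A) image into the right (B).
Rotated 90° clockwise.

The teal triangle sits in the bottom-left of the left (A) image and the top-left of the right (B) — consistent with a whole-image 90° clockwise rotation.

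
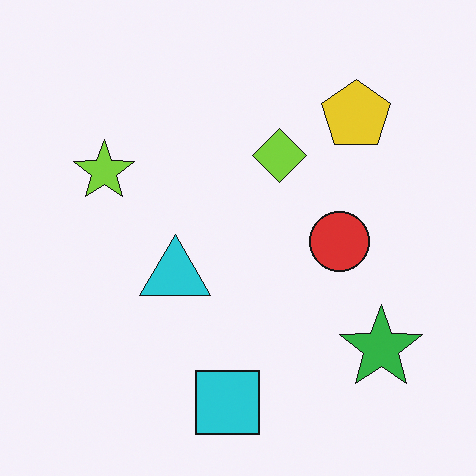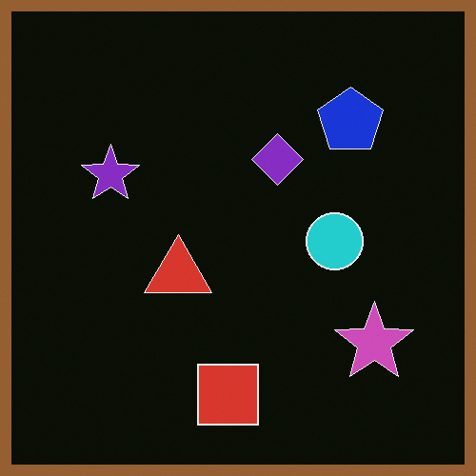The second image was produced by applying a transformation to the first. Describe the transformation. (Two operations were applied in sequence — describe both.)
The second image is the first color-inverted (negative), then framed with a brown border.

The light background has become dark and every shape's color is its complement — a photographic negative. A solid brown frame runs around the edge of the second image, with the content slightly shrunk inside it.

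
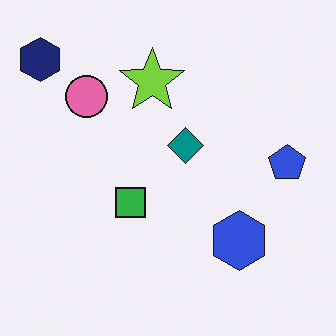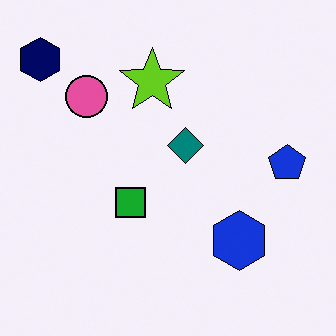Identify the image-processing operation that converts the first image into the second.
Given slightly increased contrast.

Tones are pushed away from mid-grey across the whole image — a global contrast change.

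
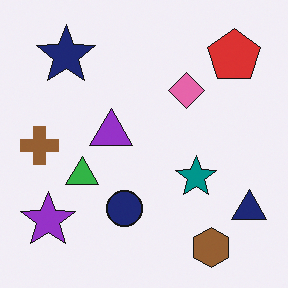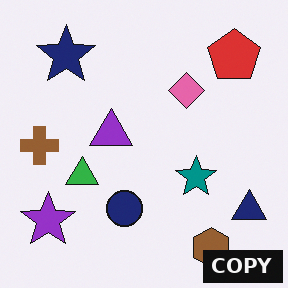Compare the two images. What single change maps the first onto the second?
The image was watermarked with the text "COPY" in the lower-right corner.

A dark label reading "COPY" appears in the lower-right corner.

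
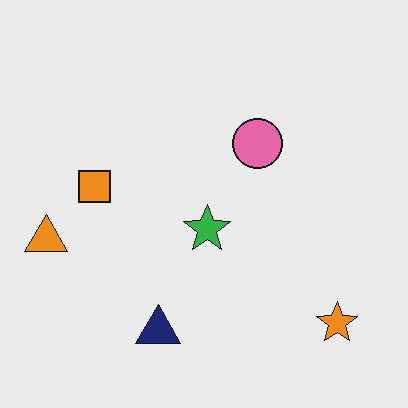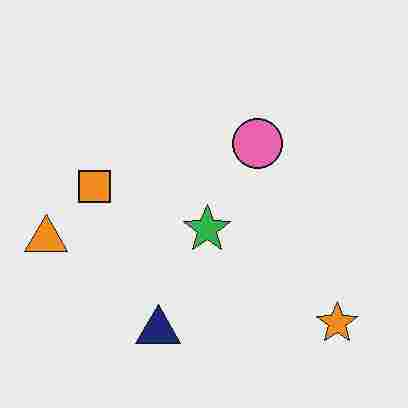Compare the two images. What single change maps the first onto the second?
This is the original image degraded with heavy JPEG compression.

Blocky 8×8 compression artifacts appear around shape edges and the flat background shows ringing — characteristic JPEG degradation.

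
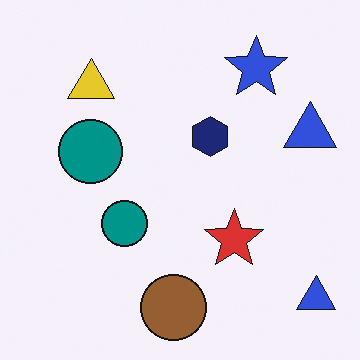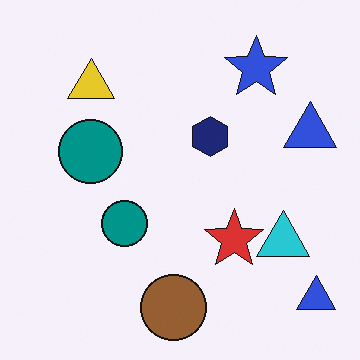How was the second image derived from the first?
It was overlaid with an additional cyan triangle.

A cyan triangle appears in the second image that is absent from the first.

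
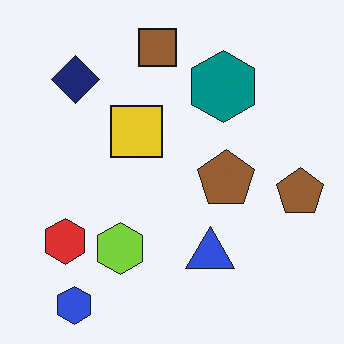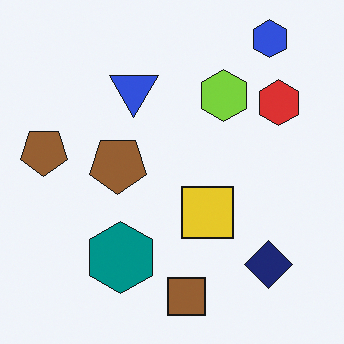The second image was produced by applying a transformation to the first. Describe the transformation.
The image was rotated 180°.

The blue hexagon sits in the bottom-left of the first image and the top-right of the second — consistent with a whole-image 180° rotation.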